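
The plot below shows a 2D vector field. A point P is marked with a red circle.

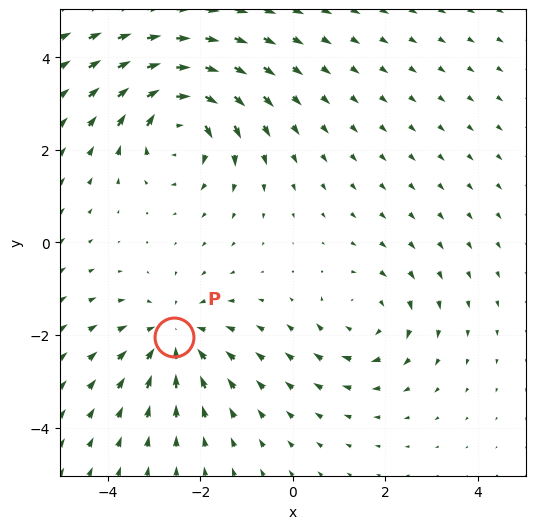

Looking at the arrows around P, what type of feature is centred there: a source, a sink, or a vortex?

At P (-2.6, -2.0) the arrows converge inward. Divergence about -3, curl ≈0 — negative divergence with near-zero curl is a sink.

sink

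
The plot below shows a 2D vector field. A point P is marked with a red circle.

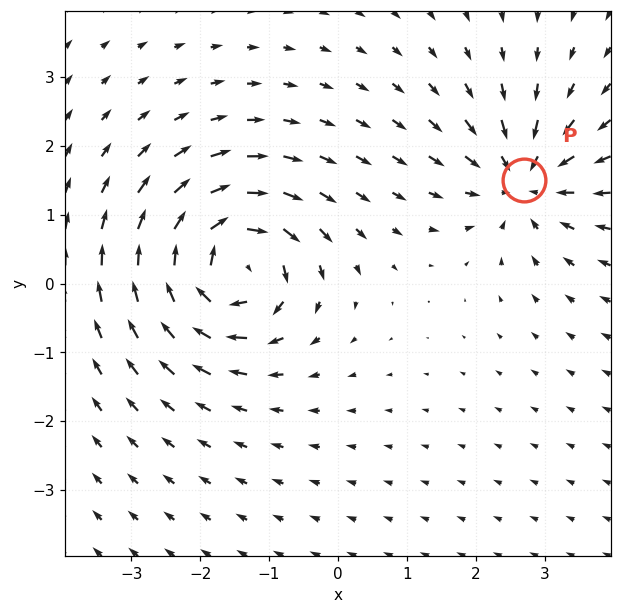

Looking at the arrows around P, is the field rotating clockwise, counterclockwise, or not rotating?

not rotating

Near P at (2.7, 1.5) the arrows show no circulation. The curl there is ≈0.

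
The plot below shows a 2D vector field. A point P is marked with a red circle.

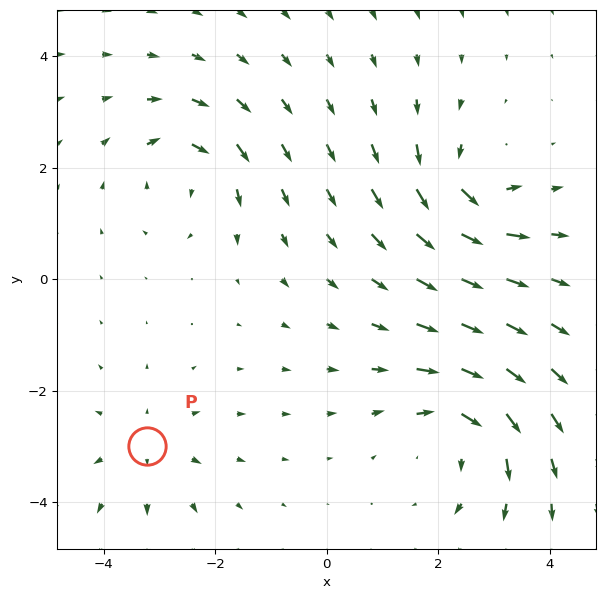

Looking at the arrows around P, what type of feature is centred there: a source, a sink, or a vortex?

source

At P (-3.2, -3.0) the arrows spread outward. Divergence about +3, curl ≈0 — positive divergence with near-zero curl is a source.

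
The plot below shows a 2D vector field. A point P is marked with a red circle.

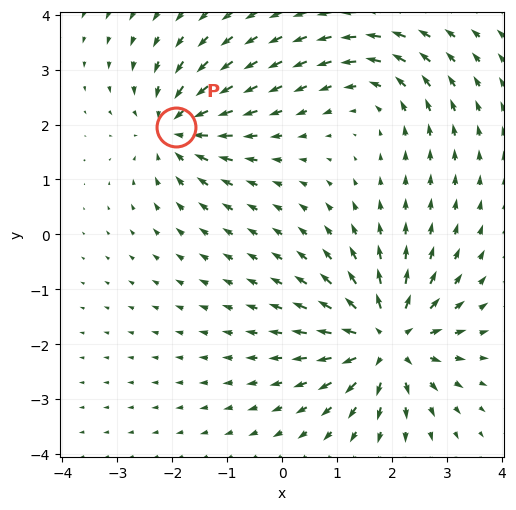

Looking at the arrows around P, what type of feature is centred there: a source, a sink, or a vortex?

sink

At P (-1.9, 1.9) the arrows converge inward. Divergence about -5, curl ≈0 — negative divergence with near-zero curl is a sink.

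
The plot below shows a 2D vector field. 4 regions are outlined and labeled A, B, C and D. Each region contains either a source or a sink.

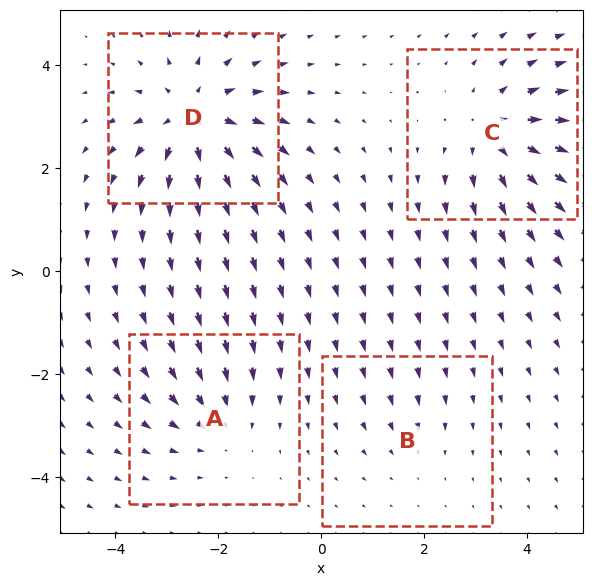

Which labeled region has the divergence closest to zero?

B

Divergence at each region's feature centre — A: about -4, B: about -2, C: about +6, D: about +7. Region B is closest to zero.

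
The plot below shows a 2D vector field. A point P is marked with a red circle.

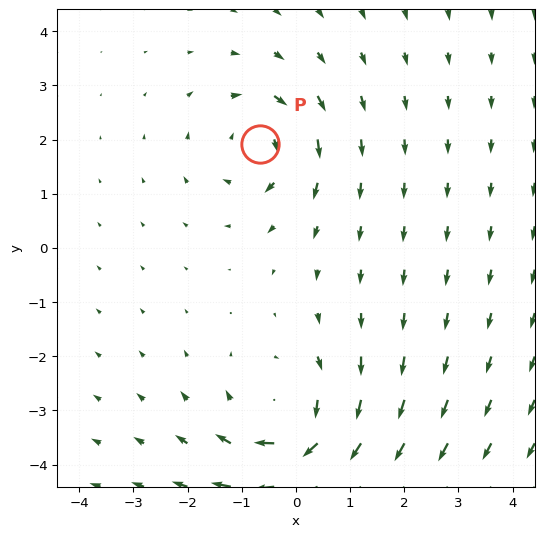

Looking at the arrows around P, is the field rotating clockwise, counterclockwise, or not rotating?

clockwise

Near P at (-0.7, 1.9) the arrows circulate clockwise. The curl (z-component) there is about -3; negative curl means clockwise rotation.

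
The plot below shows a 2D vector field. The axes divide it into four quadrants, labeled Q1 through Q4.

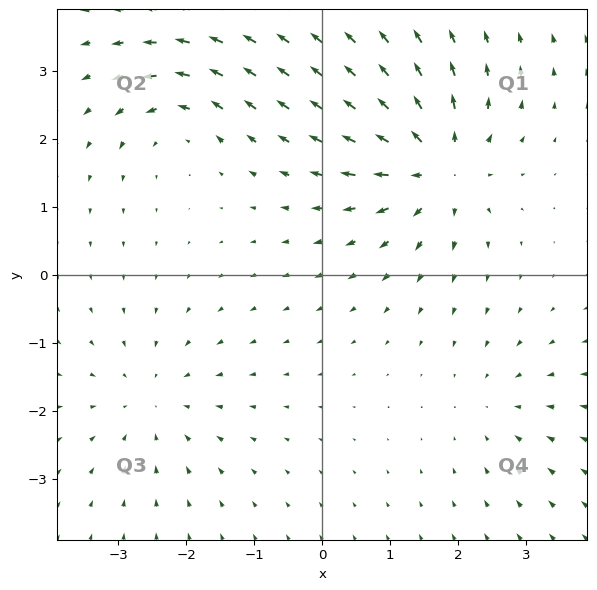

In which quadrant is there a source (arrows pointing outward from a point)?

Q1

The source sits at approximately (1.7, 1.6), which lies in quadrant Q1. The divergence there is about +6, positive as expected for a source.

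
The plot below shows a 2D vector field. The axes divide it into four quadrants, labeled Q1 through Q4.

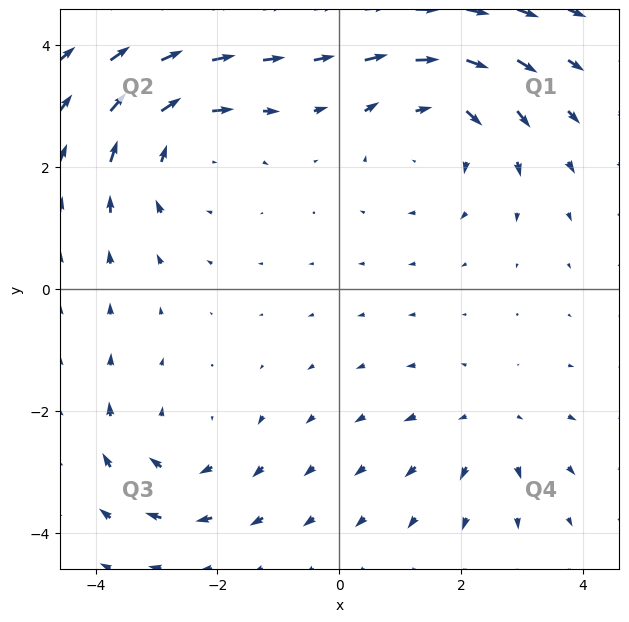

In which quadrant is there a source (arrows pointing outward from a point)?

Q4

The source sits at approximately (2.4, -2.2), which lies in quadrant Q4. The divergence there is about +3, positive as expected for a source.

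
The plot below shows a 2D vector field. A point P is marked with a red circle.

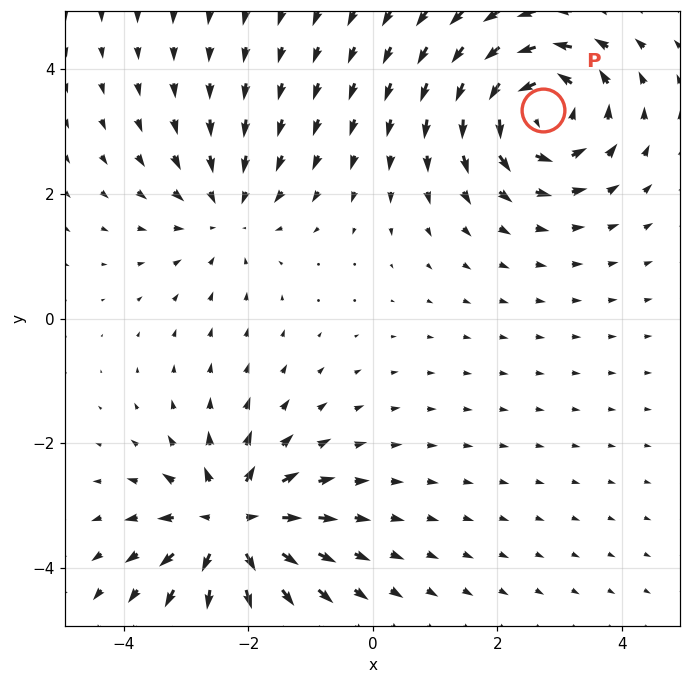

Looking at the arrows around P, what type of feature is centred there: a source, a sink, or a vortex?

vortex

At P (2.7, 3.3) the arrows circulate counterclockwise. Divergence ≈0, curl about +6 — near-zero divergence with nonzero curl is a vortex.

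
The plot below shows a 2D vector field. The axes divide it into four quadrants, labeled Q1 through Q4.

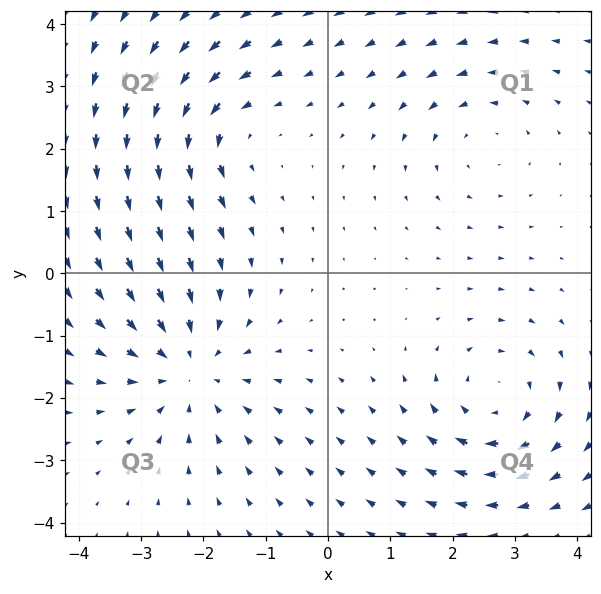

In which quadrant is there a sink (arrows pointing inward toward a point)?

Q3

The sink sits at approximately (-2.2, -1.5), which lies in quadrant Q3. The divergence there is about -4, negative as expected for a sink.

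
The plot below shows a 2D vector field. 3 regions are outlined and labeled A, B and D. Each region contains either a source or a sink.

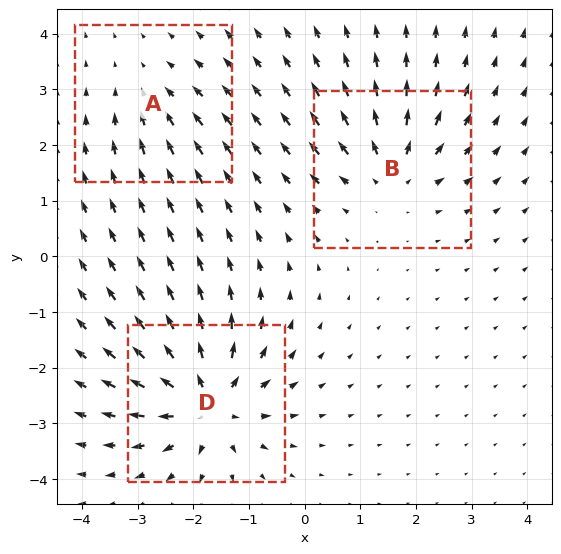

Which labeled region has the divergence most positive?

Divergence at each region's feature centre — A: about -2, B: about +4, D: about +6. Region D is most positive.

D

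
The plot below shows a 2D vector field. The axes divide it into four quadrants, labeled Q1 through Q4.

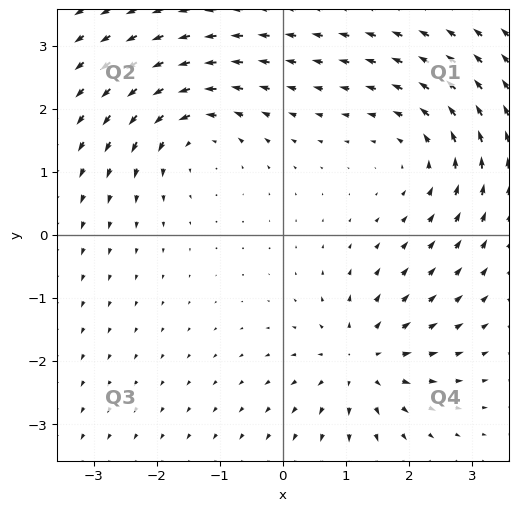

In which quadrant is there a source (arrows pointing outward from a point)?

Q4

The source sits at approximately (1.2, -2.0), which lies in quadrant Q4. The divergence there is about +5, positive as expected for a source.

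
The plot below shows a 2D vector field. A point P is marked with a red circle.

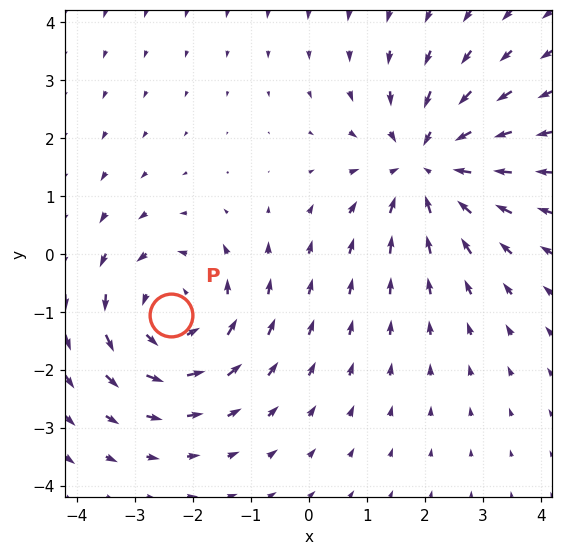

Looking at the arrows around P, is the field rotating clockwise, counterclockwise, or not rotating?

Near P at (-2.4, -1.1) the arrows circulate counterclockwise. The curl (z-component) there is about +3; positive curl means counterclockwise rotation.

counterclockwise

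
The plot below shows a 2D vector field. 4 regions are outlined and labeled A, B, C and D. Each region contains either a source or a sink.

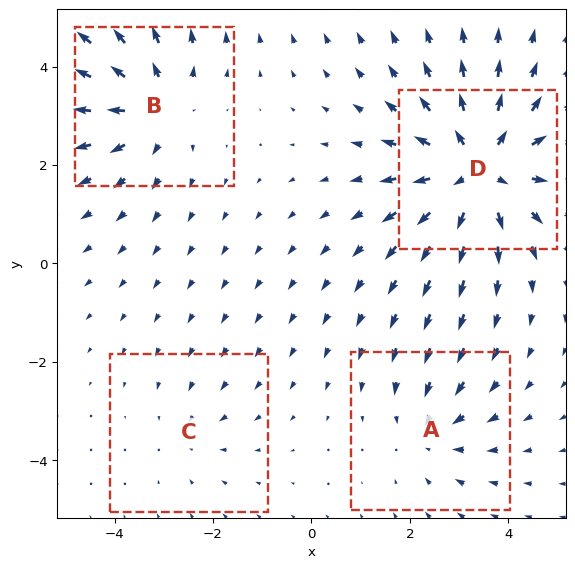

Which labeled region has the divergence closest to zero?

C

Divergence at each region's feature centre — A: about -3, B: about +4, C: about -2, D: about +6. Region C is closest to zero.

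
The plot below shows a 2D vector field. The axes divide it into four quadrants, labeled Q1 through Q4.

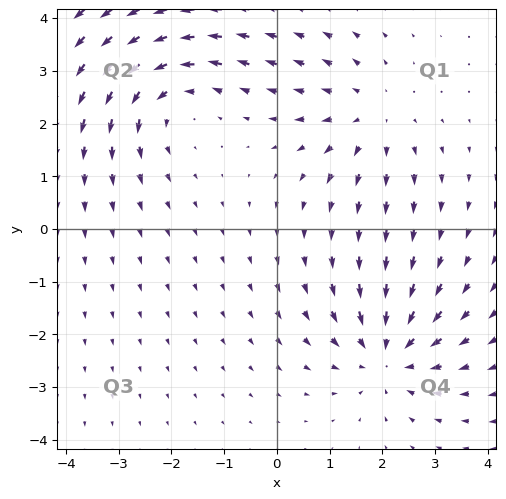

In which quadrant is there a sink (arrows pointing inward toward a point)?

The sink sits at approximately (2.1, -2.4), which lies in quadrant Q4. The divergence there is about -4, negative as expected for a sink.

Q4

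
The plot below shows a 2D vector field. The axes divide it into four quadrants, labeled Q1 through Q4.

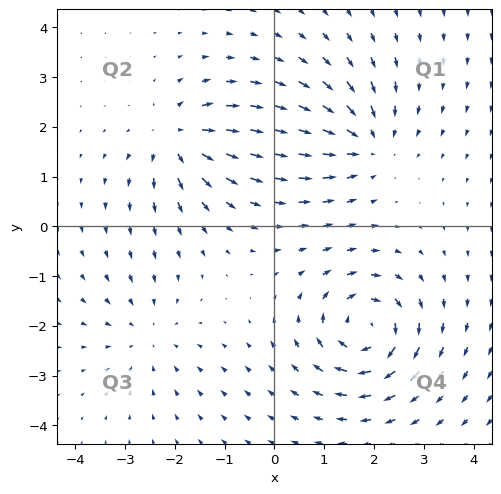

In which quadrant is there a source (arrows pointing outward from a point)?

The source sits at approximately (-2.0, 1.8), which lies in quadrant Q2. The divergence there is about +5, positive as expected for a source.

Q2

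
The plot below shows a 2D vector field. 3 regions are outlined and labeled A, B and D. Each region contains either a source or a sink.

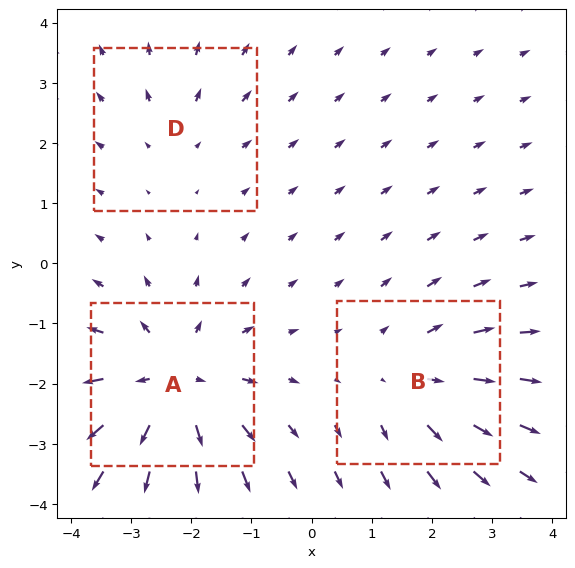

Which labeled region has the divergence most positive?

A

Divergence at each region's feature centre — A: about +5, B: about +3, D: about +2. Region A is most positive.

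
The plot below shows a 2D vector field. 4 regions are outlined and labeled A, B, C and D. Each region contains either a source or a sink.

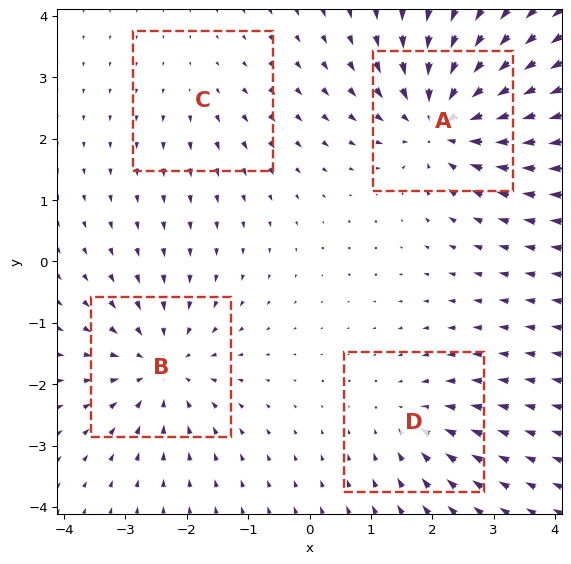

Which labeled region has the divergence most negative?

A

Divergence at each region's feature centre — A: about -7, B: about -5, C: about +2, D: about -3. Region A is most negative.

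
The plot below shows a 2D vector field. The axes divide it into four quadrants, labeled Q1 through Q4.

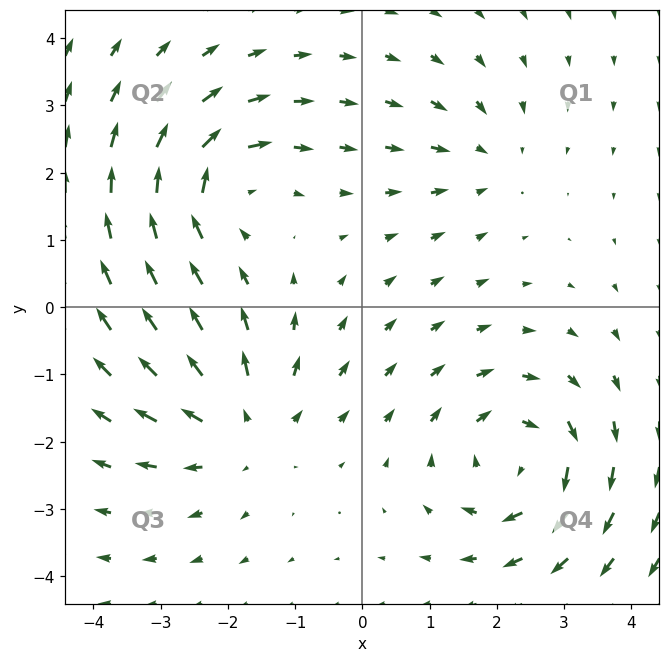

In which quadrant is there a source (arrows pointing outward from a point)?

The source sits at approximately (-1.8, -1.8), which lies in quadrant Q3. The divergence there is about +4, positive as expected for a source.

Q3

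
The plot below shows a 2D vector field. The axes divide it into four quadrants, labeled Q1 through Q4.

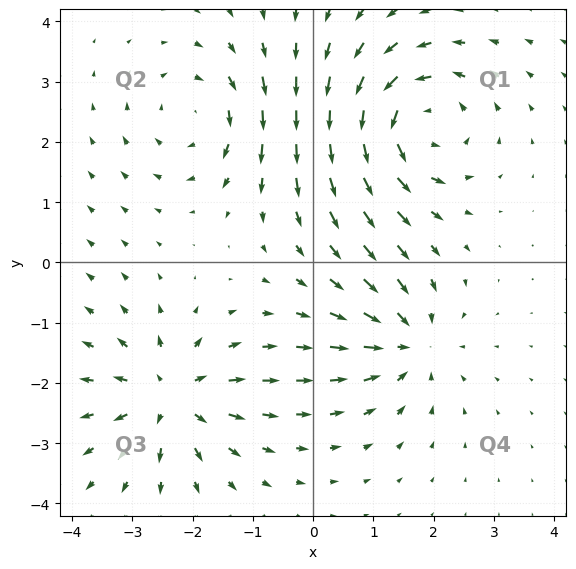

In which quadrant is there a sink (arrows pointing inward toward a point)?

The sink sits at approximately (1.6, -1.4), which lies in quadrant Q4. The divergence there is about -4, negative as expected for a sink.

Q4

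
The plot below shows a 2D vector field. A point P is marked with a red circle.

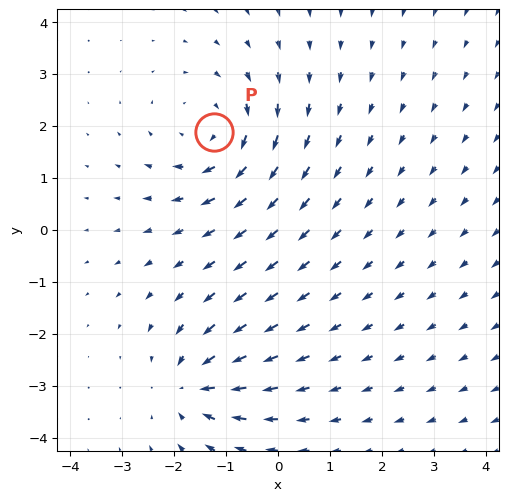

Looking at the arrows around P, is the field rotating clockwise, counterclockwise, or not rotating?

Near P at (-1.2, 1.9) the arrows circulate clockwise. The curl (z-component) there is about -4; negative curl means clockwise rotation.

clockwise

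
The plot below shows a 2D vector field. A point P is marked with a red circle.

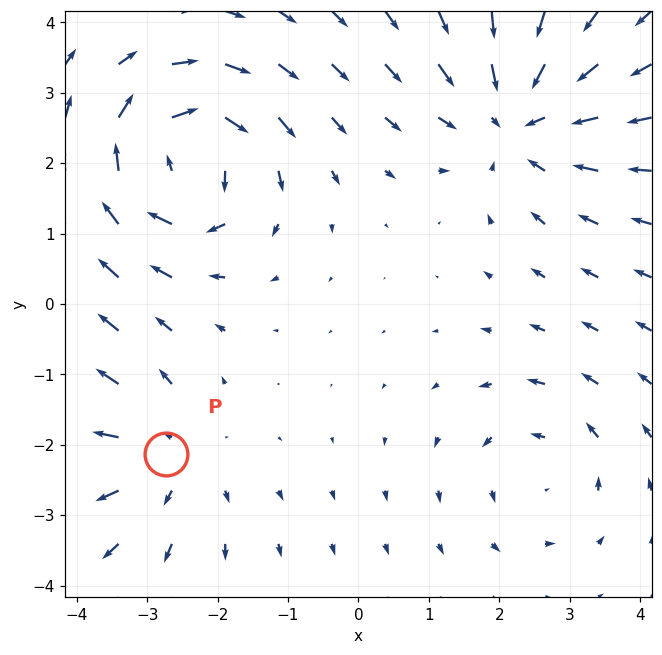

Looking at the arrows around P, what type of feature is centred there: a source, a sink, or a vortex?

At P (-2.7, -2.1) the arrows spread outward. Divergence about +3, curl ≈0 — positive divergence with near-zero curl is a source.

source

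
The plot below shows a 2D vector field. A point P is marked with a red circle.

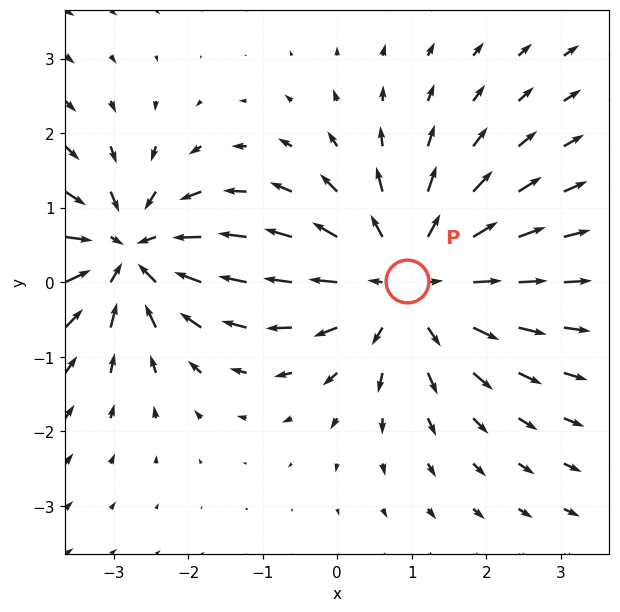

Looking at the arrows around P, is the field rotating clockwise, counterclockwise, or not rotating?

not rotating

Near P at (0.9, 0.0) the arrows show no circulation. The curl there is ≈0.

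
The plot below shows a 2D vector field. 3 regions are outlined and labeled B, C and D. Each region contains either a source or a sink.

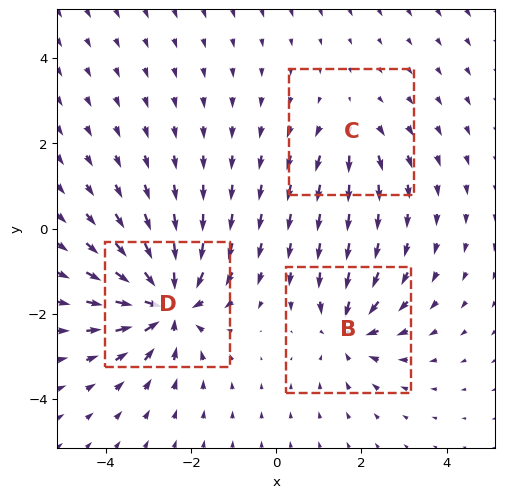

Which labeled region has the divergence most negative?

D

Divergence at each region's feature centre — B: about -4, C: about +2, D: about -6. Region D is most negative.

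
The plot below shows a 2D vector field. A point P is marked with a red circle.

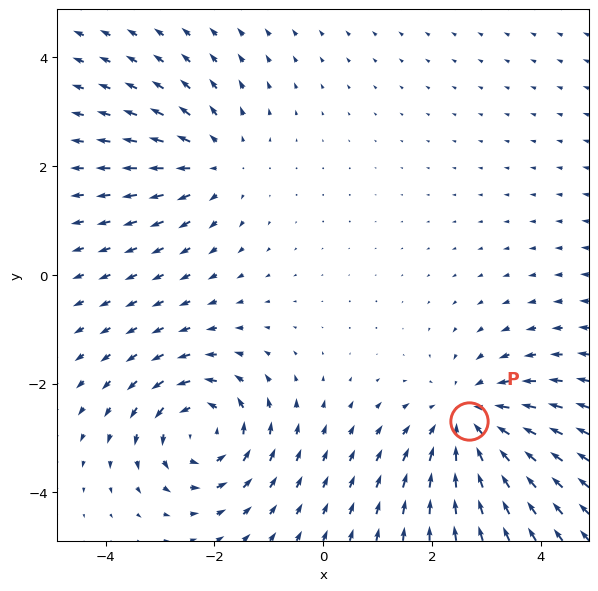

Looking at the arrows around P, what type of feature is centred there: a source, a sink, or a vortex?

sink

At P (2.7, -2.7) the arrows converge inward. Divergence about -4, curl ≈0 — negative divergence with near-zero curl is a sink.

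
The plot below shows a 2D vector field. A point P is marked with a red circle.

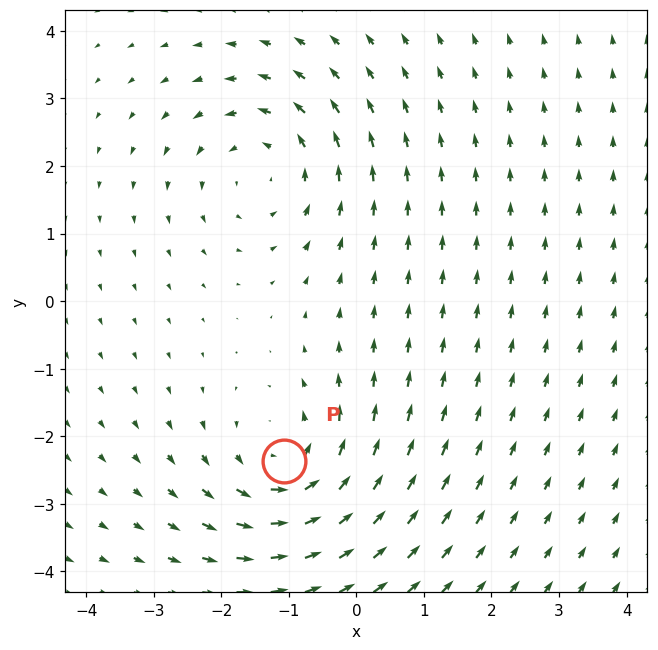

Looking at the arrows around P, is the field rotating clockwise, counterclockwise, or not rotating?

Near P at (-1.1, -2.4) the arrows circulate counterclockwise. The curl (z-component) there is about +4; positive curl means counterclockwise rotation.

counterclockwise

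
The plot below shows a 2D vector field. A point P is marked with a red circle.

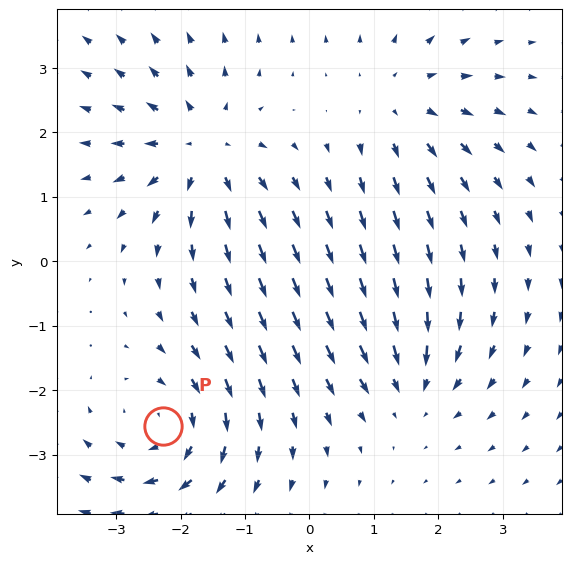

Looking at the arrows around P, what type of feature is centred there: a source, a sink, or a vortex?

vortex

At P (-2.3, -2.6) the arrows circulate clockwise. Divergence ≈0, curl about -4 — near-zero divergence with nonzero curl is a vortex.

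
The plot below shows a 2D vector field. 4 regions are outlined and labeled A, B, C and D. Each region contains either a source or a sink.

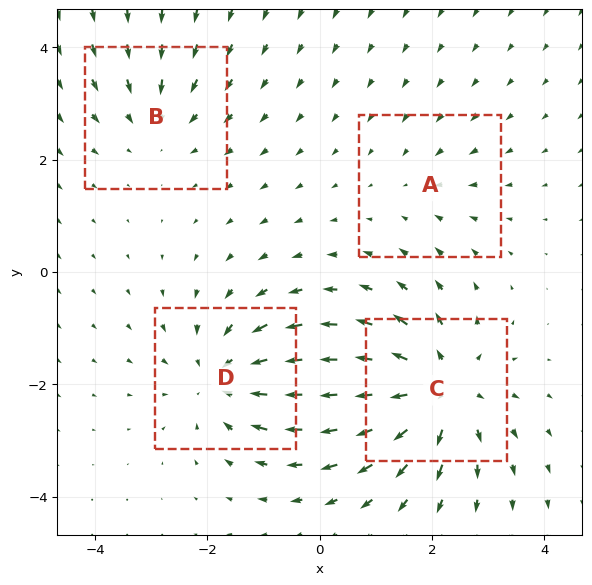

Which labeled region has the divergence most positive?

Divergence at each region's feature centre — A: about -2, B: about -3, C: about +6, D: about -5. Region C is most positive.

C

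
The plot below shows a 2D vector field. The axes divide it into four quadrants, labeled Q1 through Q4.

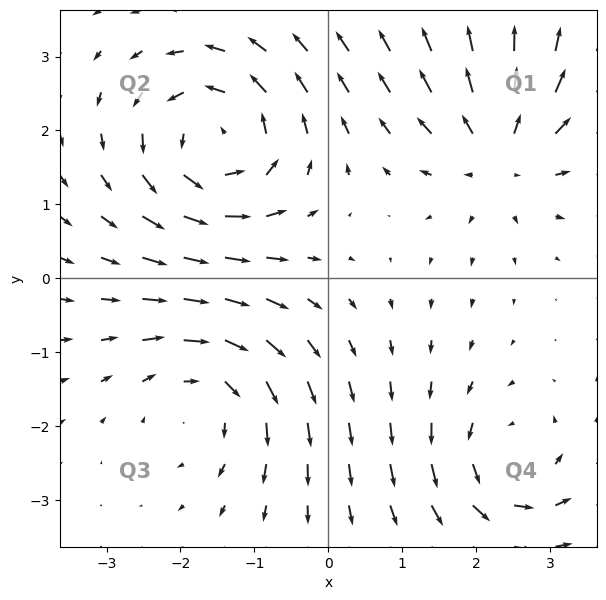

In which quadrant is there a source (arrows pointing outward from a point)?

The source sits at approximately (2.3, 1.7), which lies in quadrant Q1. The divergence there is about +4, positive as expected for a source.

Q1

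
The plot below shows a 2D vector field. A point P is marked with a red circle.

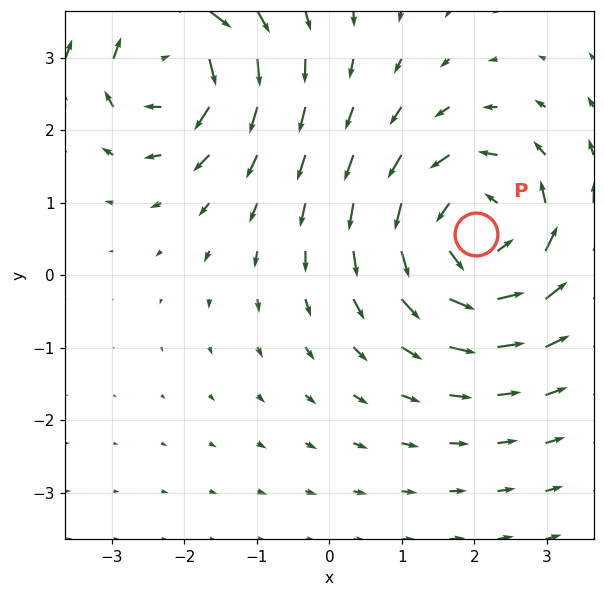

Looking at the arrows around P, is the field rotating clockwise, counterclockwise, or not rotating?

Near P at (2.0, 0.6) the arrows circulate counterclockwise. The curl (z-component) there is about +4; positive curl means counterclockwise rotation.

counterclockwise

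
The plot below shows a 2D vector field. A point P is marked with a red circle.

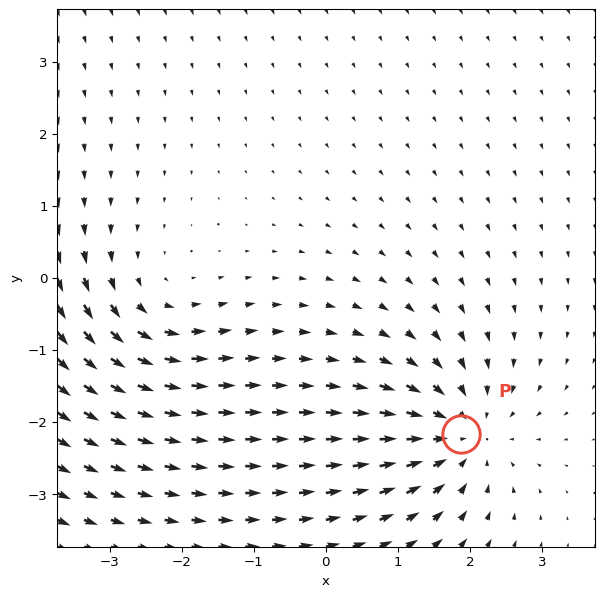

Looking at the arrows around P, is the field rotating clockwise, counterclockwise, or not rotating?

Near P at (1.9, -2.2) the arrows show no circulation. The curl there is ≈0.

not rotating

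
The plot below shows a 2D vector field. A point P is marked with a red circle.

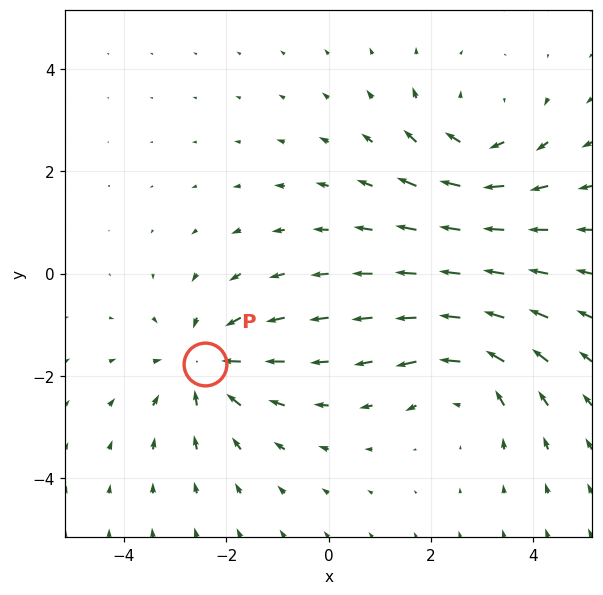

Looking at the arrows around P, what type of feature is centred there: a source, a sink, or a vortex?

sink

At P (-2.4, -1.8) the arrows converge inward. Divergence about -4, curl ≈0 — negative divergence with near-zero curl is a sink.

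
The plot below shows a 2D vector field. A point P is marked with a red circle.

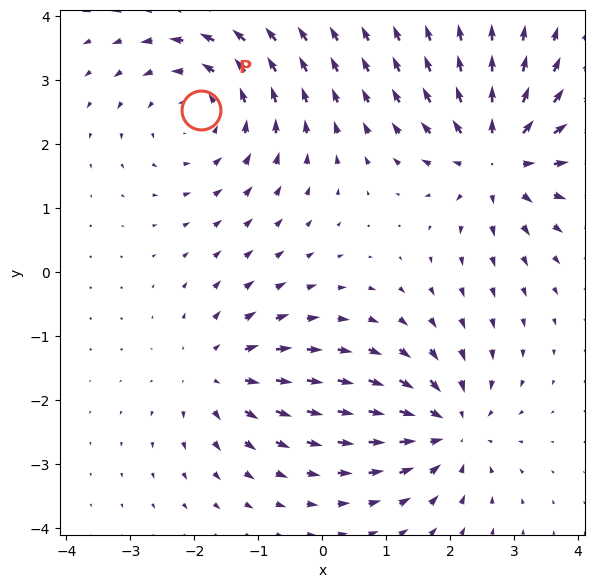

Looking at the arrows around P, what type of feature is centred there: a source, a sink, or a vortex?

vortex

At P (-1.9, 2.5) the arrows circulate counterclockwise. Divergence ≈0, curl about +4 — near-zero divergence with nonzero curl is a vortex.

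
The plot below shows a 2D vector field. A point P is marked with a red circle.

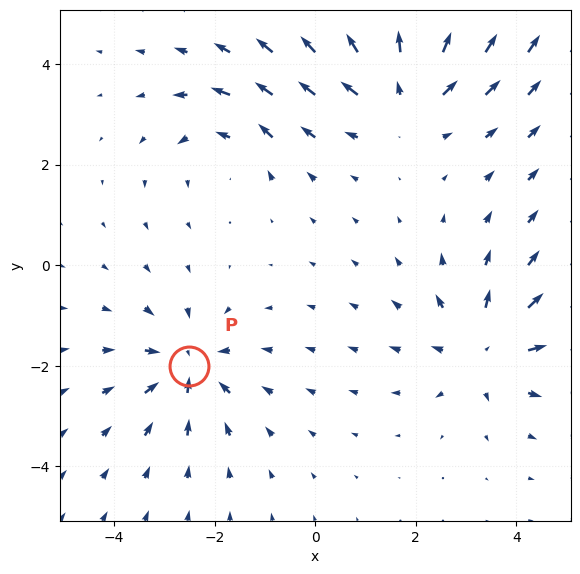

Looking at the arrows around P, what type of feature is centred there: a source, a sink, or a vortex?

At P (-2.5, -2.0) the arrows converge inward. Divergence about -5, curl ≈0 — negative divergence with near-zero curl is a sink.

sink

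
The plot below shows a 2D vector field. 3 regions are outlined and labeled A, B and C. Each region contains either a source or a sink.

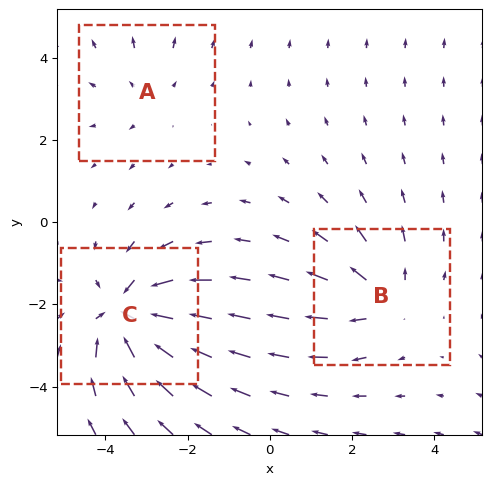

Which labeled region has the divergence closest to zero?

Divergence at each region's feature centre — A: about +2, B: about +3, C: about -4. Region A is closest to zero.

A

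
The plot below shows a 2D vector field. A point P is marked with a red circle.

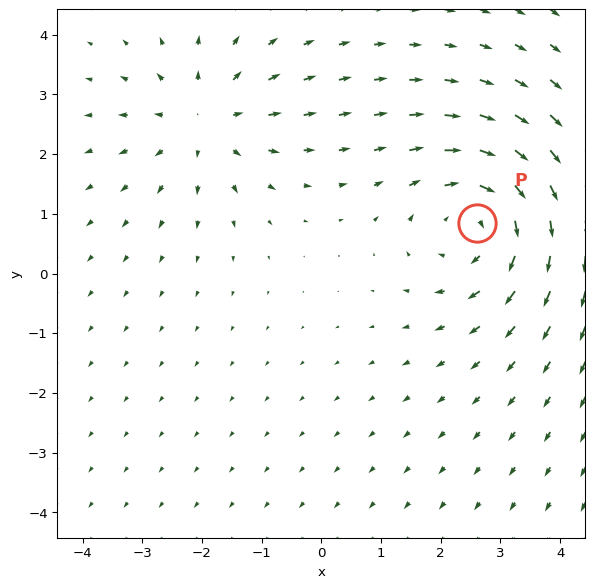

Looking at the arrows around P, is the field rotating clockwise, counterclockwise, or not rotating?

clockwise

Near P at (2.6, 0.8) the arrows circulate clockwise. The curl (z-component) there is about -4; negative curl means clockwise rotation.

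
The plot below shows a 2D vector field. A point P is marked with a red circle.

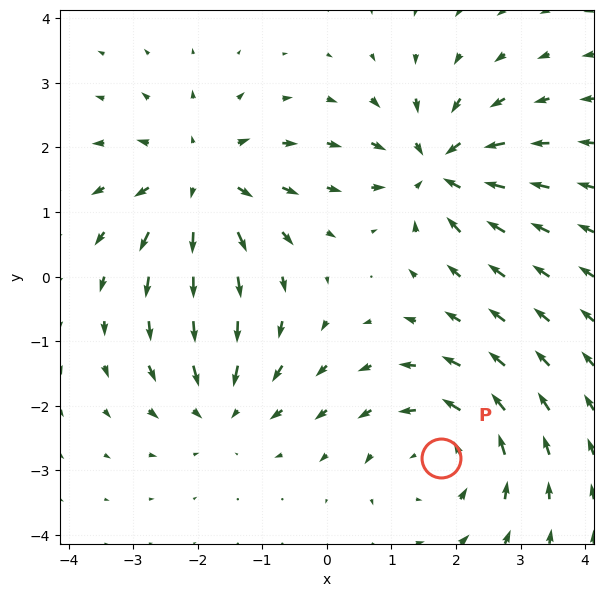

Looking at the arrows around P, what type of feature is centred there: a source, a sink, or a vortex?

At P (1.8, -2.8) the arrows circulate counterclockwise. Divergence ≈0, curl about +4 — near-zero divergence with nonzero curl is a vortex.

vortex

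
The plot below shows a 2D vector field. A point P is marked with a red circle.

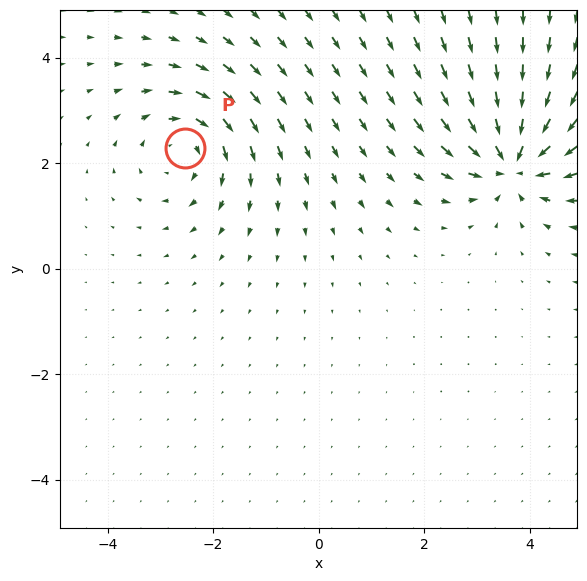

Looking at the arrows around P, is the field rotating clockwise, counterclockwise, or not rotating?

Near P at (-2.5, 2.3) the arrows circulate clockwise. The curl (z-component) there is about -4; negative curl means clockwise rotation.

clockwise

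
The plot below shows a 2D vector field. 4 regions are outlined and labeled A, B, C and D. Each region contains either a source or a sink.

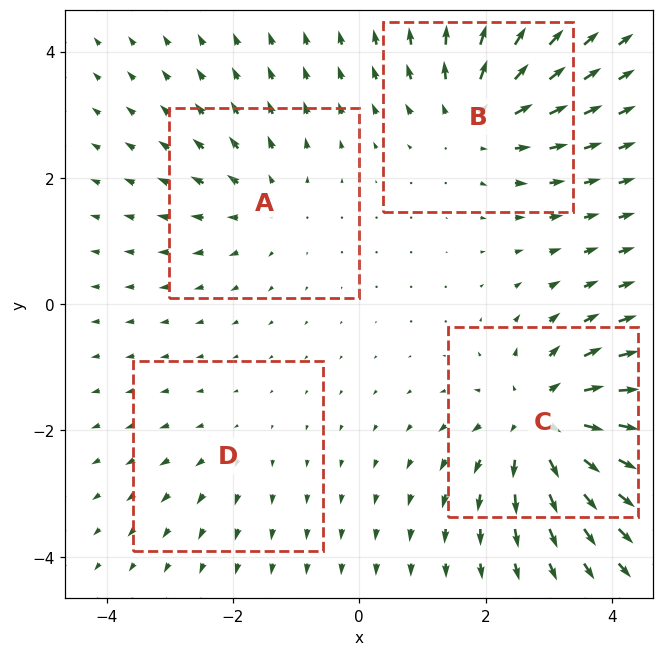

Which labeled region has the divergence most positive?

Divergence at each region's feature centre — A: about +3, B: about +5, C: about +7, D: about +2. Region C is most positive.

C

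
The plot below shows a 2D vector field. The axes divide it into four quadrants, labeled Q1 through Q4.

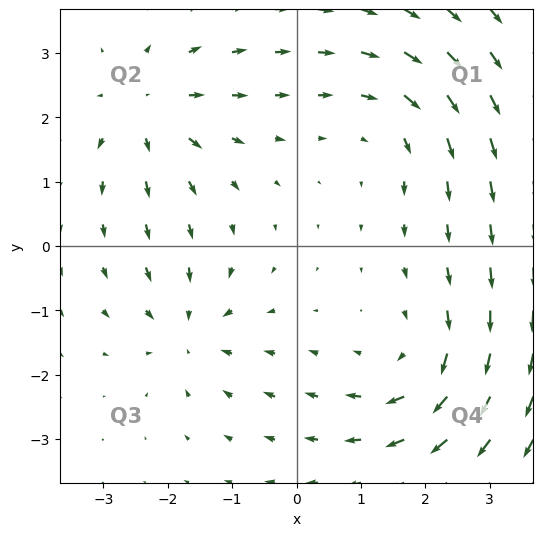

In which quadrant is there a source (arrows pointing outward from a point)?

Q2

The source sits at approximately (-2.3, 2.1), which lies in quadrant Q2. The divergence there is about +4, positive as expected for a source.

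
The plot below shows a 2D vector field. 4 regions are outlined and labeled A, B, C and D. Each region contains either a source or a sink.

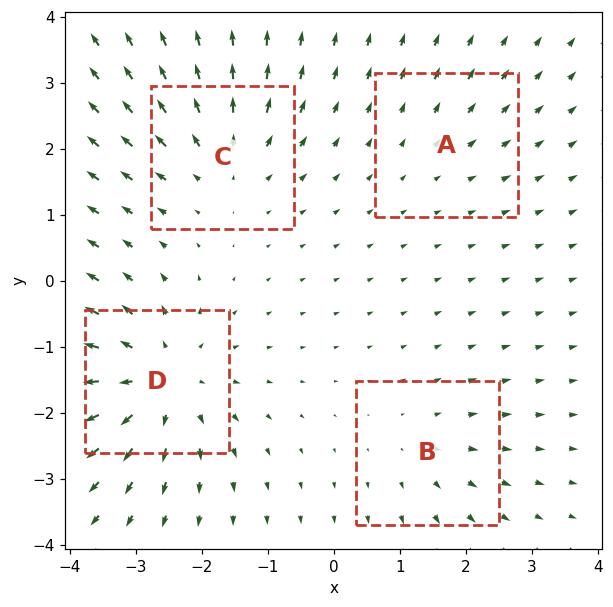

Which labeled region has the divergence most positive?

Divergence at each region's feature centre — A: about +2, B: about +3, C: about +4, D: about +6. Region D is most positive.

D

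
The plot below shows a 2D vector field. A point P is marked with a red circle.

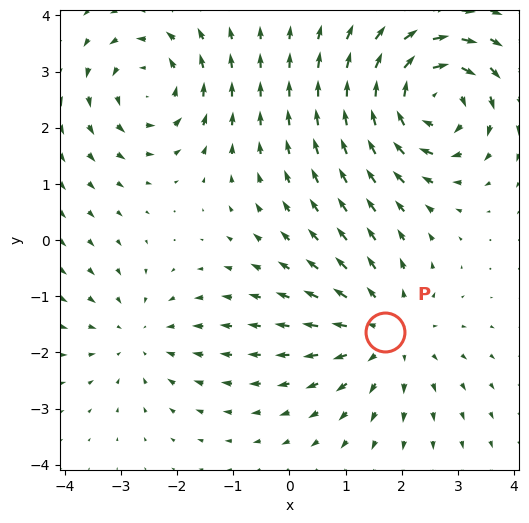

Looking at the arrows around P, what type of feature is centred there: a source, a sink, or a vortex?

At P (1.7, -1.6) the arrows spread outward. Divergence about +3, curl ≈0 — positive divergence with near-zero curl is a source.

source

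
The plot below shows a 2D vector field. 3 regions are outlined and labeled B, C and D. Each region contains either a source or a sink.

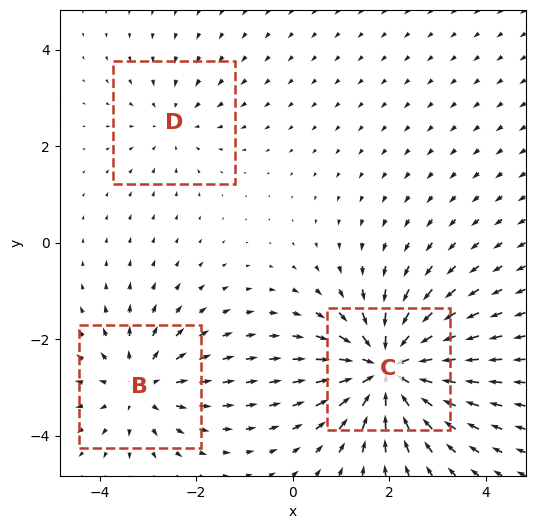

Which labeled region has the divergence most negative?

Divergence at each region's feature centre — B: about +3, C: about -5, D: about -2. Region C is most negative.

C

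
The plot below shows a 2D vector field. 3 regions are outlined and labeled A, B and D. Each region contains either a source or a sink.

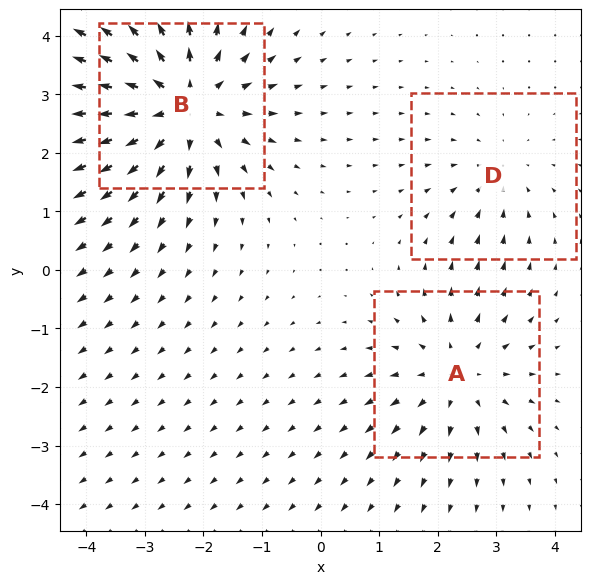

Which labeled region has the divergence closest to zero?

D

Divergence at each region's feature centre — A: about +3, B: about +4, D: about -2. Region D is closest to zero.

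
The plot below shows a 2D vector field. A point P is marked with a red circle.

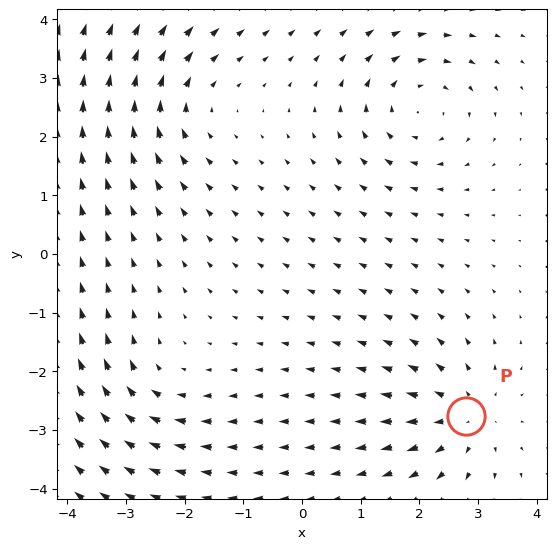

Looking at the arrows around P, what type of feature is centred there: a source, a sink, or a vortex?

At P (2.8, -2.8) the arrows spread outward. Divergence about +4, curl ≈0 — positive divergence with near-zero curl is a source.

source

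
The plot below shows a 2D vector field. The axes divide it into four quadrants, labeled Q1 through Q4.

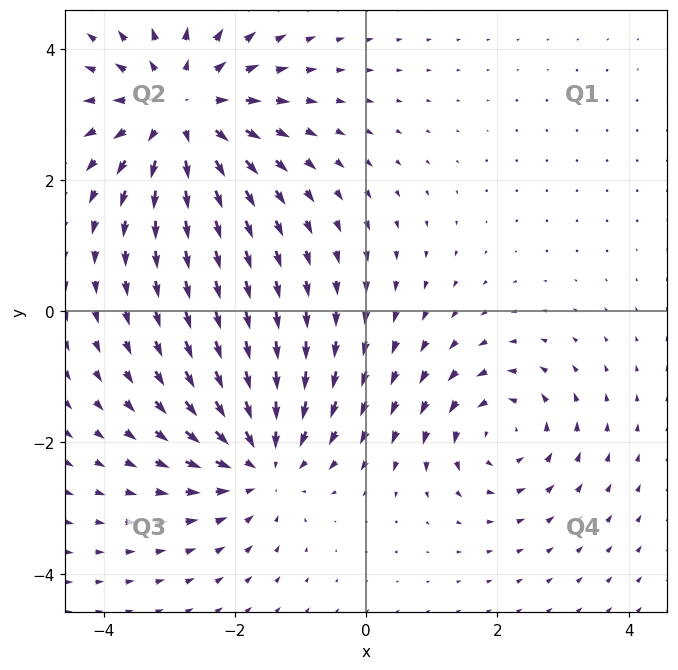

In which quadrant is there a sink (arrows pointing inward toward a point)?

Q3

The sink sits at approximately (-1.6, -2.3), which lies in quadrant Q3. The divergence there is about -4, negative as expected for a sink.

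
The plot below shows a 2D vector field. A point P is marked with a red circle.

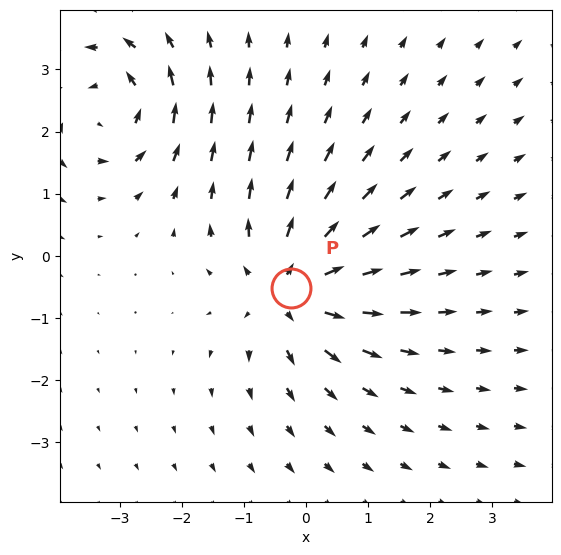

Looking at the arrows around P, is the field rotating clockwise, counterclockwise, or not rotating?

Near P at (-0.2, -0.5) the arrows show no circulation. The curl there is ≈0.

not rotating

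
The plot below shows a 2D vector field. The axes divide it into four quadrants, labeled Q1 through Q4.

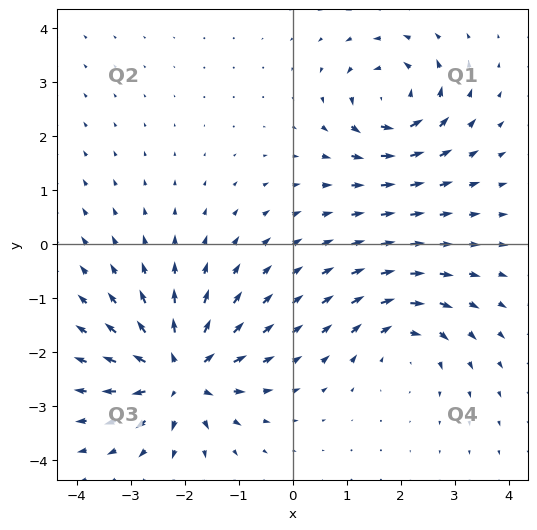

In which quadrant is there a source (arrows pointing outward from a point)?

Q3

The source sits at approximately (-2.1, -2.4), which lies in quadrant Q3. The divergence there is about +6, positive as expected for a source.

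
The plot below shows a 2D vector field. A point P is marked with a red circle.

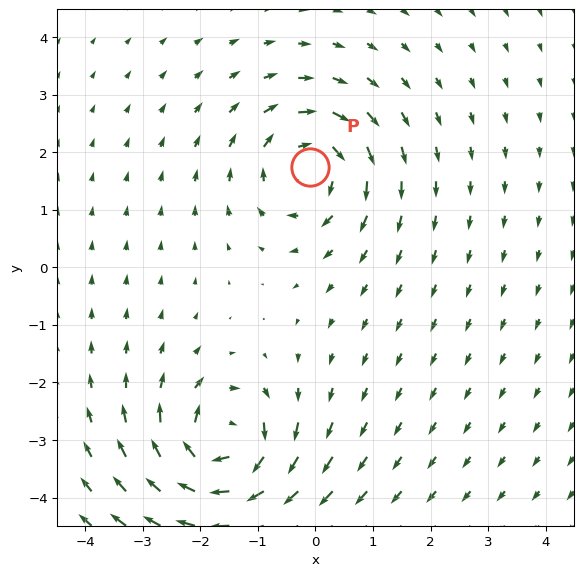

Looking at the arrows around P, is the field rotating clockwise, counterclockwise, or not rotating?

Near P at (-0.1, 1.7) the arrows circulate clockwise. The curl (z-component) there is about -5; negative curl means clockwise rotation.

clockwise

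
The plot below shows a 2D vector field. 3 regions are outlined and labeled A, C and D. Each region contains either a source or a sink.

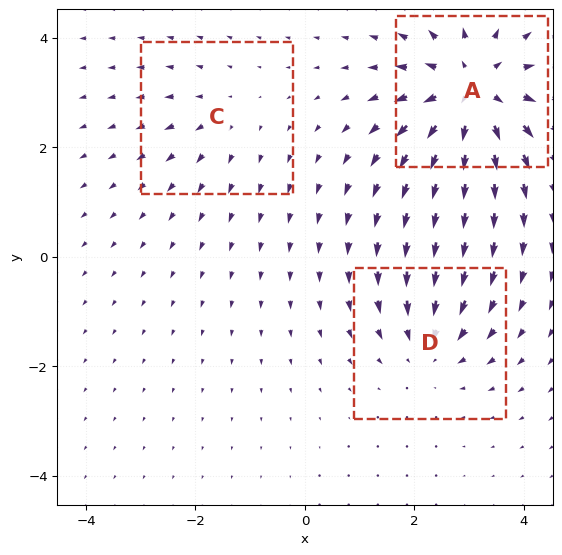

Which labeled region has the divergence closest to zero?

C

Divergence at each region's feature centre — A: about +5, C: about +2, D: about -3. Region C is closest to zero.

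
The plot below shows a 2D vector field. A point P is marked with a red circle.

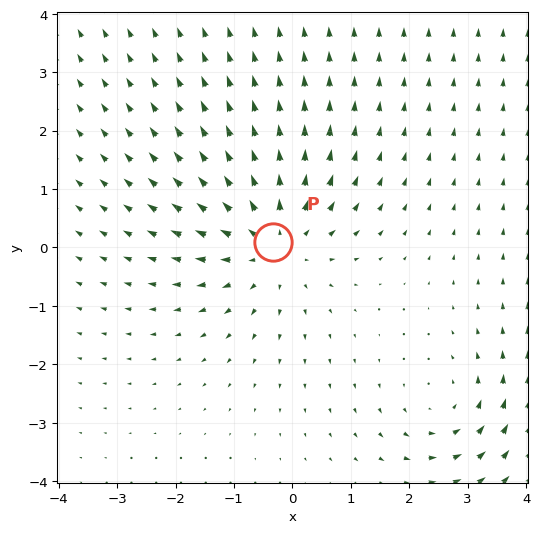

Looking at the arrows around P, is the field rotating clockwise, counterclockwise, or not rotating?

Near P at (-0.3, 0.1) the arrows show no circulation. The curl there is ≈0.

not rotating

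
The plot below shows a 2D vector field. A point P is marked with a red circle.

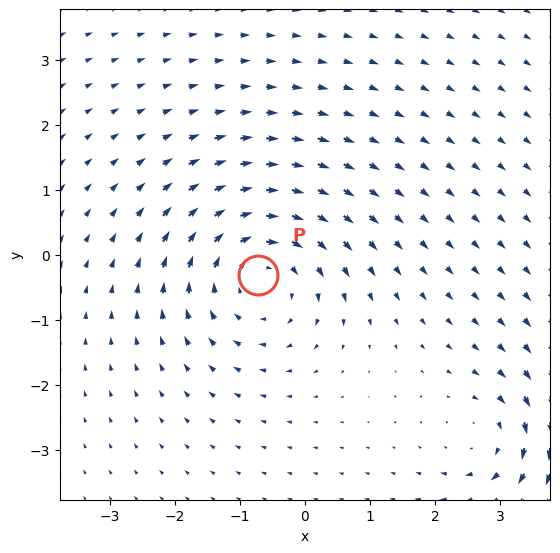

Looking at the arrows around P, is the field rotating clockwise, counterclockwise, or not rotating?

clockwise

Near P at (-0.7, -0.3) the arrows circulate clockwise. The curl (z-component) there is about -4; negative curl means clockwise rotation.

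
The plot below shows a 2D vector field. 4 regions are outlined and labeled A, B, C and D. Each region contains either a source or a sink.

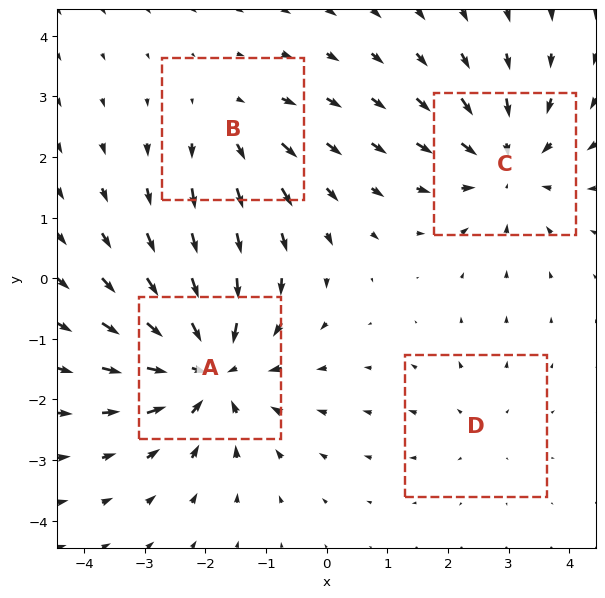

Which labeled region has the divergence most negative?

Divergence at each region's feature centre — A: about -6, B: about +3, C: about -5, D: about +2. Region A is most negative.

A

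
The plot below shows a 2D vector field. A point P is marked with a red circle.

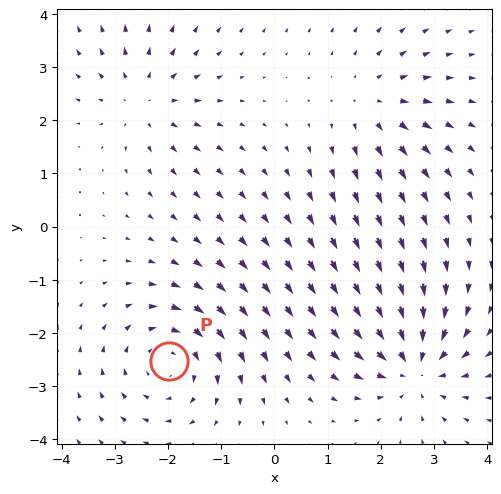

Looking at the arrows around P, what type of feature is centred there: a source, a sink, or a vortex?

vortex

At P (-2.0, -2.5) the arrows circulate clockwise. Divergence ≈0, curl about -4 — near-zero divergence with nonzero curl is a vortex.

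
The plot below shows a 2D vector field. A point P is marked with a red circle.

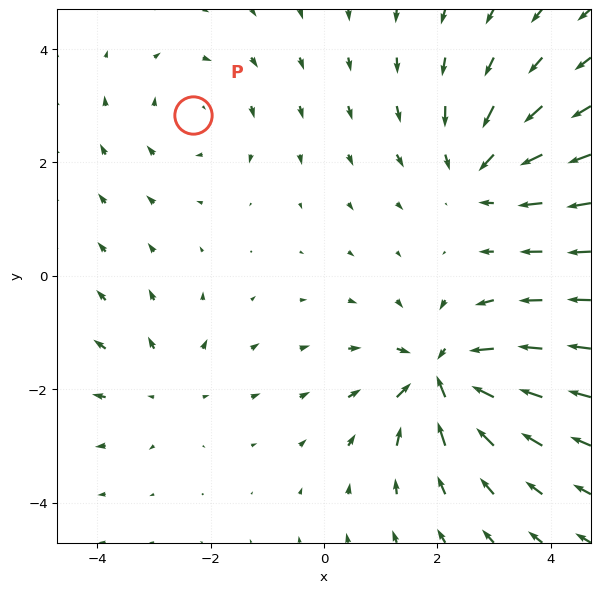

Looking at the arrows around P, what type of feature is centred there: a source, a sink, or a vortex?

At P (-2.3, 2.8) the arrows circulate clockwise. Divergence ≈0, curl about -2 — near-zero divergence with nonzero curl is a vortex.

vortex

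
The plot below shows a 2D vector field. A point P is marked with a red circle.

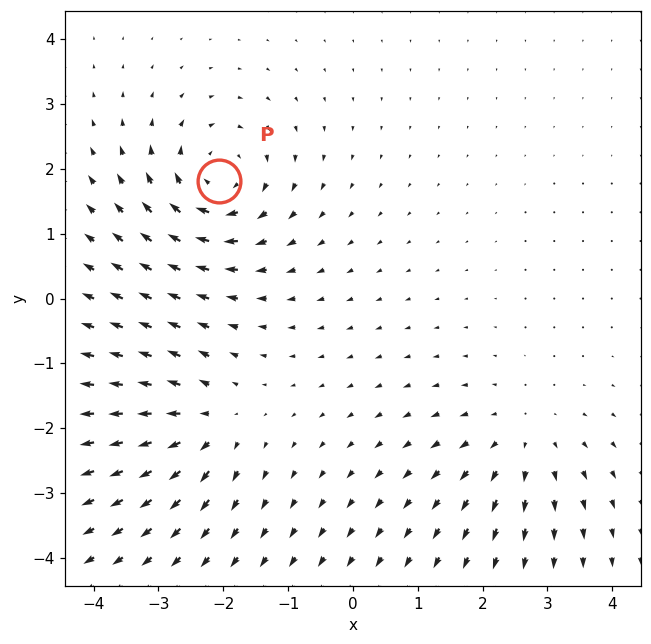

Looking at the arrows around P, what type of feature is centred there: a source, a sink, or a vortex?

At P (-2.1, 1.8) the arrows circulate clockwise. Divergence ≈0, curl about -6 — near-zero divergence with nonzero curl is a vortex.

vortex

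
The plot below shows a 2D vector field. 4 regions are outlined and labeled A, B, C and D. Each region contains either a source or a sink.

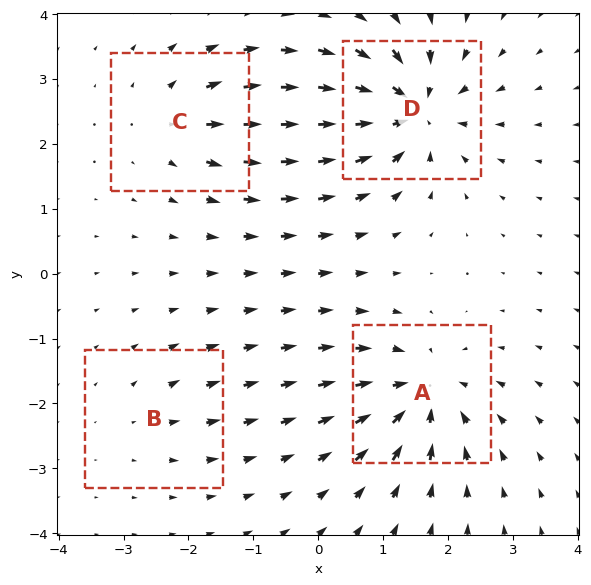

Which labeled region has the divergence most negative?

D

Divergence at each region's feature centre — A: about -7, B: about +3, C: about +4, D: about -8. Region D is most negative.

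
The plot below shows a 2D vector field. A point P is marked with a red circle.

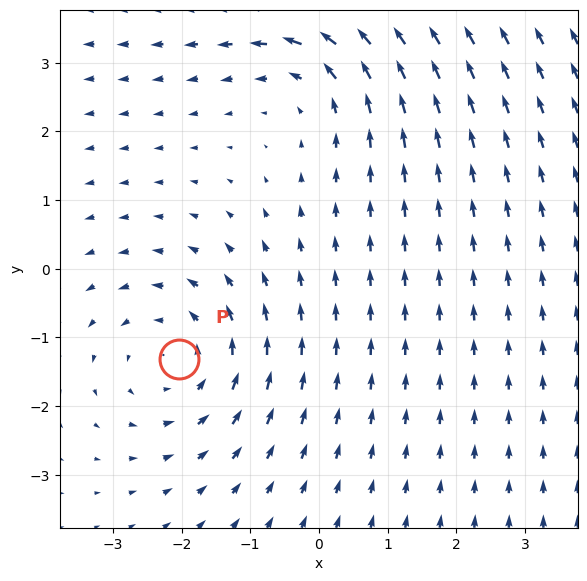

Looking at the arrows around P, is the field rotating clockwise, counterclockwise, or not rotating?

counterclockwise

Near P at (-2.0, -1.3) the arrows circulate counterclockwise. The curl (z-component) there is about +3; positive curl means counterclockwise rotation.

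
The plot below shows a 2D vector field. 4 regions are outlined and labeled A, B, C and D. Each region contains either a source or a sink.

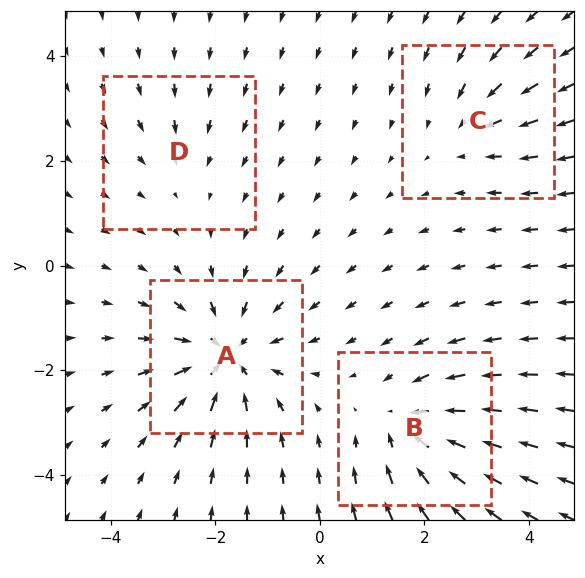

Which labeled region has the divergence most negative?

A

Divergence at each region's feature centre — A: about -6, B: about -5, C: about -3, D: about -2. Region A is most negative.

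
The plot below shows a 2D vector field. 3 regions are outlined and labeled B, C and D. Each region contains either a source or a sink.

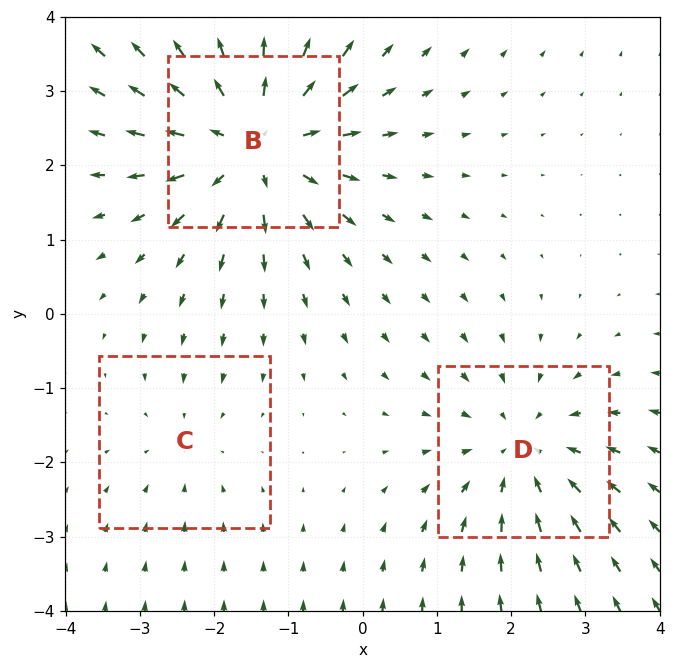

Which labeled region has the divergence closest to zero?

C

Divergence at each region's feature centre — B: about +4, C: about -2, D: about -3. Region C is closest to zero.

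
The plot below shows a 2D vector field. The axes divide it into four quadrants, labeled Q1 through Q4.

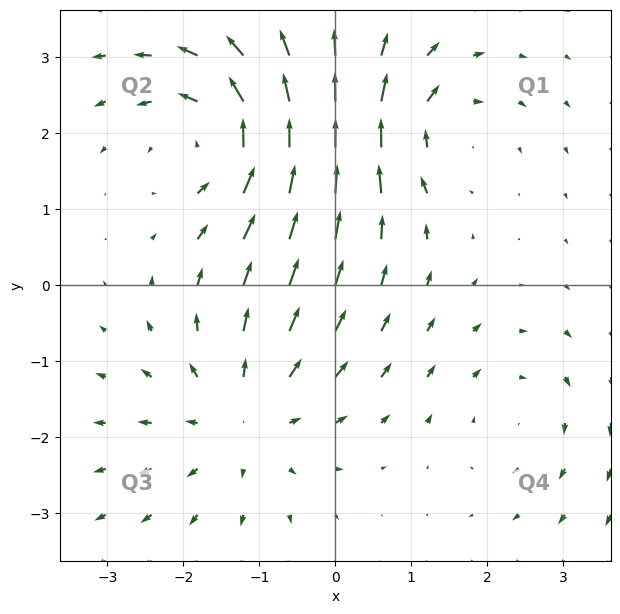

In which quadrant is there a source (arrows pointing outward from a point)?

Q3

The source sits at approximately (-1.2, -1.7), which lies in quadrant Q3. The divergence there is about +4, positive as expected for a source.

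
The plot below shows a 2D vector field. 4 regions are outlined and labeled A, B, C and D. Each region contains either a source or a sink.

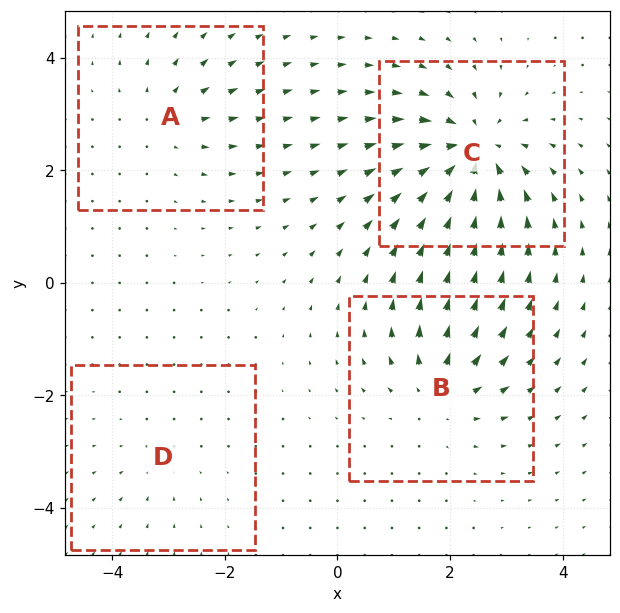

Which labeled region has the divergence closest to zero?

Divergence at each region's feature centre — A: about +4, B: about +5, C: about -8, D: about -2. Region D is closest to zero.

D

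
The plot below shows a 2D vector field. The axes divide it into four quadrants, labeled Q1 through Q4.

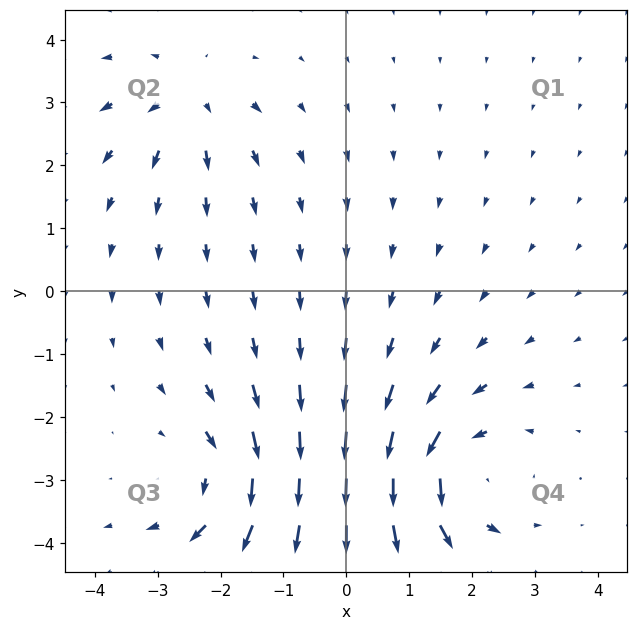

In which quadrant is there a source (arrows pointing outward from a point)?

Q2

The source sits at approximately (-2.5, 3.0), which lies in quadrant Q2. The divergence there is about +3, positive as expected for a source.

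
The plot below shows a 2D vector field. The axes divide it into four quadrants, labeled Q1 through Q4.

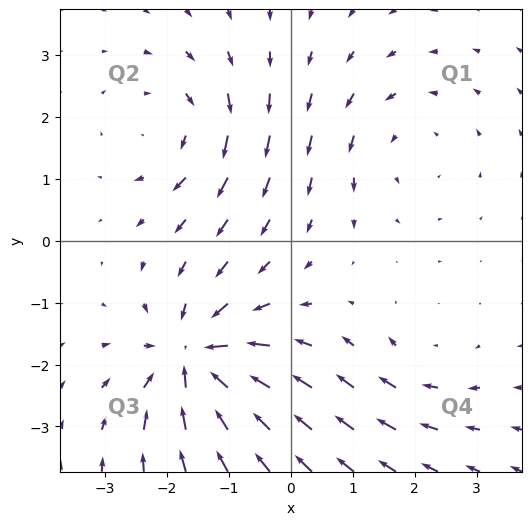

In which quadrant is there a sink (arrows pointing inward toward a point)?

Q3

The sink sits at approximately (-1.5, -1.9), which lies in quadrant Q3. The divergence there is about -6, negative as expected for a sink.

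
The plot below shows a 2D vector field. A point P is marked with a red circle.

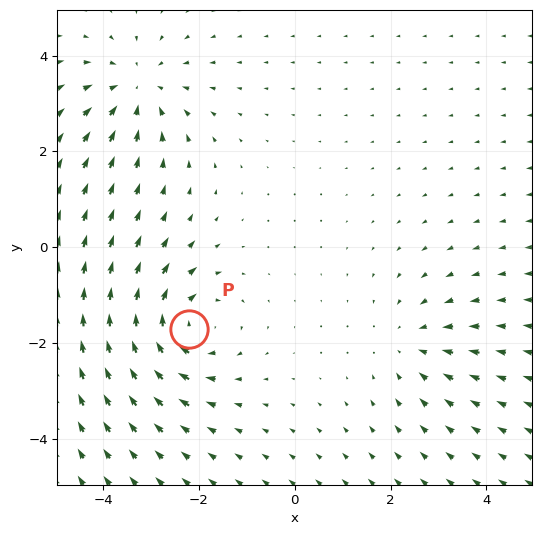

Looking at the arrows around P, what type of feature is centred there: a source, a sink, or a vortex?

vortex

At P (-2.2, -1.7) the arrows circulate clockwise. Divergence ≈0, curl about -5 — near-zero divergence with nonzero curl is a vortex.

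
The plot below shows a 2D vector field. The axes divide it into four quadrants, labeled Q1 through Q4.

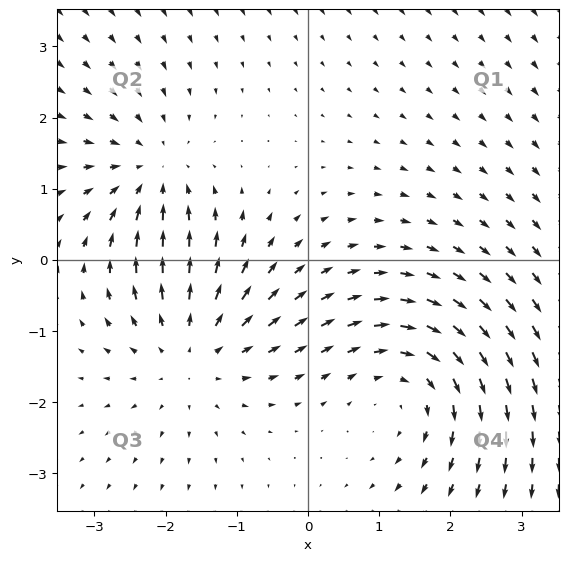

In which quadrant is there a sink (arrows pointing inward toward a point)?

The sink sits at approximately (-2.2, 1.2), which lies in quadrant Q2. The divergence there is about -3, negative as expected for a sink.

Q2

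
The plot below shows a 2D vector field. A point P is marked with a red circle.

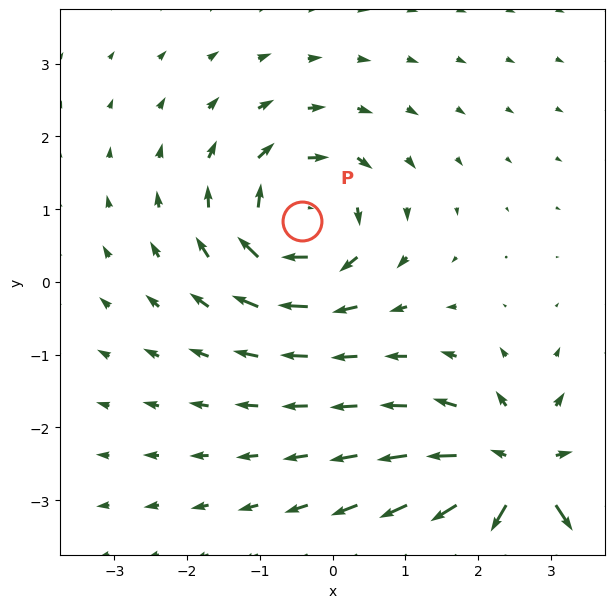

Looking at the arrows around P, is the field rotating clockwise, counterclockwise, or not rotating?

Near P at (-0.4, 0.8) the arrows circulate clockwise. The curl (z-component) there is about -5; negative curl means clockwise rotation.

clockwise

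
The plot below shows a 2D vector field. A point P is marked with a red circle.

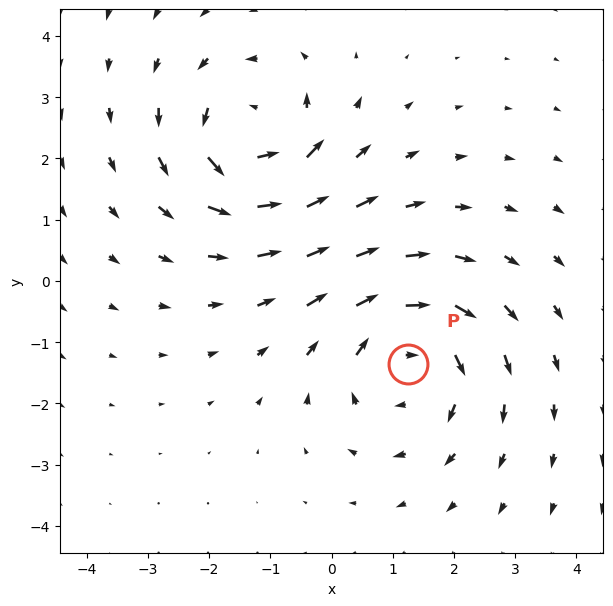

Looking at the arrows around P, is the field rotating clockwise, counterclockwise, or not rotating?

Near P at (1.2, -1.4) the arrows circulate clockwise. The curl (z-component) there is about -4; negative curl means clockwise rotation.

clockwise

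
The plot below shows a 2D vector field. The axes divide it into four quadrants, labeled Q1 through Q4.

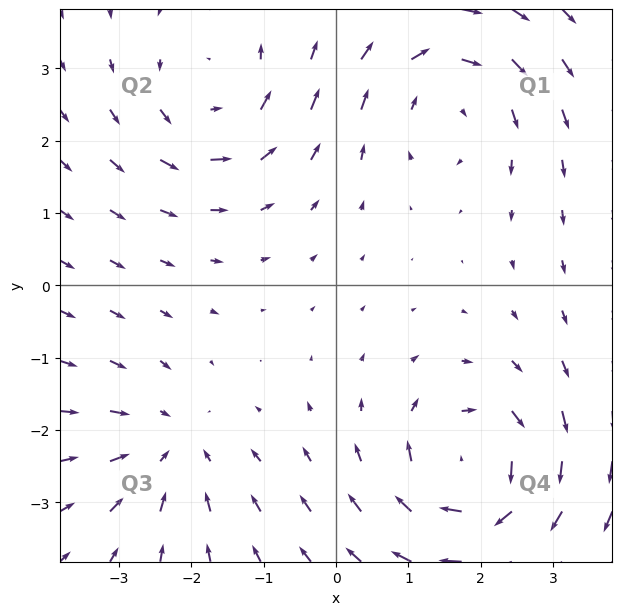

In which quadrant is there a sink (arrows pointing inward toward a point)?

The sink sits at approximately (-2.3, -2.2), which lies in quadrant Q3. The divergence there is about -3, negative as expected for a sink.

Q3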